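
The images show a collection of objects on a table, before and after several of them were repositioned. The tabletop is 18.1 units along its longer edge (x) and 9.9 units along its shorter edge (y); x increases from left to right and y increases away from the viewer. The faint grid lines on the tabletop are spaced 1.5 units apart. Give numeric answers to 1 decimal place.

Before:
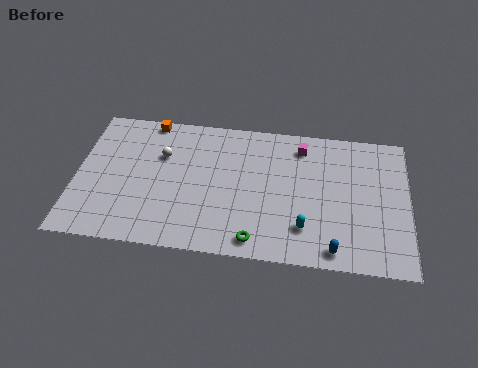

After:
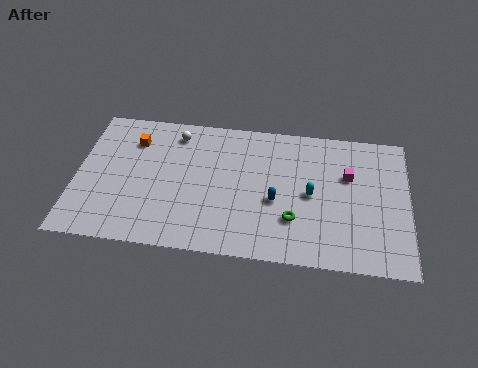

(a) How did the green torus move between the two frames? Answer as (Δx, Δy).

(2.0, 1.7)

From the two frames, the green torus sits at roughly (9.9, 1.2) before and (11.9, 2.9) after.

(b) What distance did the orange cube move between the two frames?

1.8

From (3.8, 9.1) to (3.0, 7.5), the orange cube covered √(0.8² + 1.6²) ≈ 1.8 units.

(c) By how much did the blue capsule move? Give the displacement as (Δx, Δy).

(-3.2, 3.0)

The blue capsule was at about (14.1, 1.1) and moved to about (10.9, 4.1).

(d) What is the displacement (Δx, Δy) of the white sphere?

(0.7, 1.7)

From the two frames, the white sphere sits at roughly (4.6, 6.6) before and (5.3, 8.3) after.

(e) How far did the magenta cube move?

3.2

From (12.2, 8.2) to (14.8, 6.4), the magenta cube covered √(2.6² + 1.8²) ≈ 3.2 units.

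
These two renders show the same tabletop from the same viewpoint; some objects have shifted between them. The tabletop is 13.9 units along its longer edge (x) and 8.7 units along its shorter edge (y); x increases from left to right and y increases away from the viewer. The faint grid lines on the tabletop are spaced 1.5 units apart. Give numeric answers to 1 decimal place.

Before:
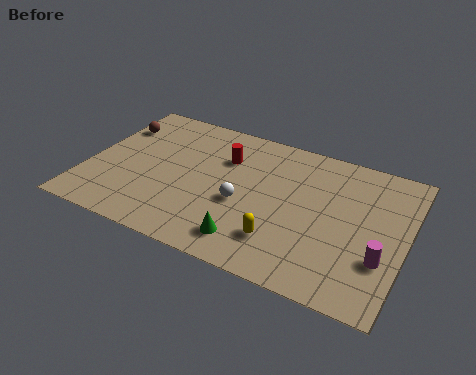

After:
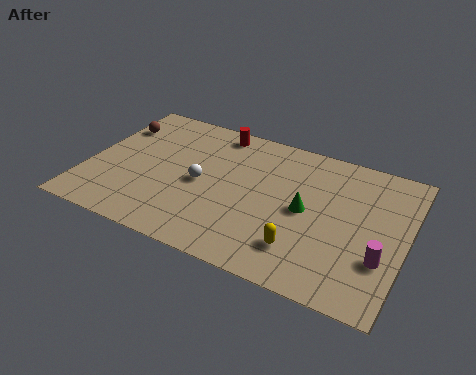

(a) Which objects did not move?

the magenta cylinder and the brown sphere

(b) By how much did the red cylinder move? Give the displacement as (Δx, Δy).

(-0.6, 1.6)

From the two frames, the red cylinder sits at roughly (5.8, 6.1) before and (5.2, 7.7) after.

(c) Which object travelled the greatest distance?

the green cone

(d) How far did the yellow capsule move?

0.9

The yellow capsule moved from about (8.8, 2.1) to (9.7, 2.0), a distance of √(0.9² + 0.1²) ≈ 0.9.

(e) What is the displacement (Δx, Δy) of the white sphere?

(-1.9, 0.5)

The white sphere was at about (6.9, 3.6) and moved to about (5.0, 4.1).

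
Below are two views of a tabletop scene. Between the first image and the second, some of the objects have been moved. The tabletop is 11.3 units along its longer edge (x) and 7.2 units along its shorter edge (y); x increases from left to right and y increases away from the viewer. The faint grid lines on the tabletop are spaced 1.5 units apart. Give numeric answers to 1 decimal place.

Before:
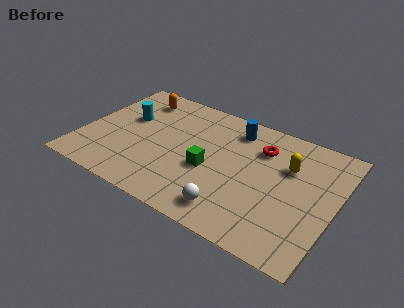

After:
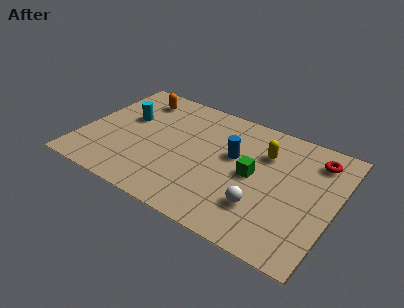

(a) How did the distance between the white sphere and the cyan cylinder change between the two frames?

+0.7

Before: roughly 6.2 units apart; after: 6.9. That's 0.7 units further apart.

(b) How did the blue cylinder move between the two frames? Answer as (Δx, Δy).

(0.2, -1.6)

From the two frames, the blue cylinder sits at roughly (6.5, 5.9) before and (6.7, 4.3) after.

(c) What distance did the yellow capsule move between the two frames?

1.1

The yellow capsule was near (9.1, 4.8) before and (8.0, 5.1) after, so it travelled √(1.1² + 0.3²) ≈ 1.1 units.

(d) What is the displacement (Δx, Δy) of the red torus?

(2.4, 0.5)

The red torus started near (7.8, 5.3) and ended near (10.2, 5.8).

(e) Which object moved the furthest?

the red torus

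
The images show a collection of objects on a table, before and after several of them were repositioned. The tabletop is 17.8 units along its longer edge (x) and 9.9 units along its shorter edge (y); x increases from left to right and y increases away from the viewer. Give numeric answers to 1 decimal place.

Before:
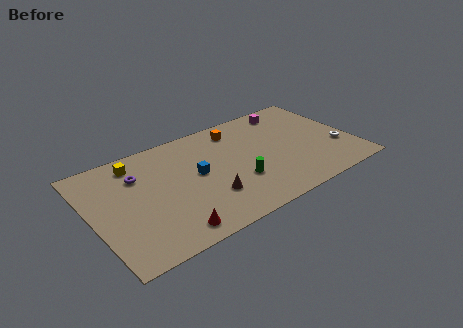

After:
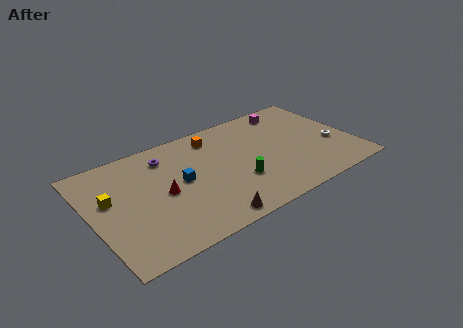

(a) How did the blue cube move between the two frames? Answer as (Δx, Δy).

(-1.1, -0.1)

The blue cube started near (7.1, 5.3) and ended near (6.0, 5.2).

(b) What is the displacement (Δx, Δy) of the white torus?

(-0.3, 0.5)

From the two frames, the white torus sits at roughly (16.7, 3.3) before and (16.4, 3.8) after.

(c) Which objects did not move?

the green cylinder and the magenta cube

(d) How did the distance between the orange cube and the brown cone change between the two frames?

+1.4

Before: roughly 6.0 units apart; after: 7.4. That's 1.4 units further apart.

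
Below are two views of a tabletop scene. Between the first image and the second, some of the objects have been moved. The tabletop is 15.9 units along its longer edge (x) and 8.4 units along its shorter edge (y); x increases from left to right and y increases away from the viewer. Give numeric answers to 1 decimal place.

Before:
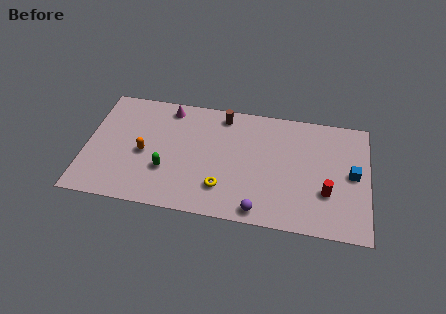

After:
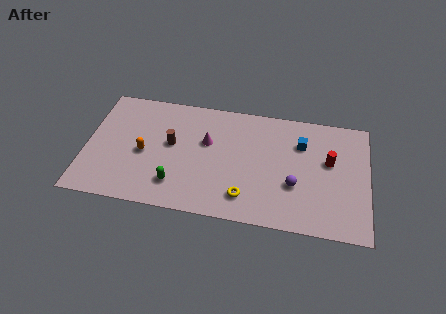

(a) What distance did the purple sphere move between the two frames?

2.8

The purple sphere was near (9.9, 0.9) before and (11.8, 3.0) after, so it travelled √(1.9² + 2.1²) ≈ 2.8 units.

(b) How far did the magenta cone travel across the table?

3.1

The magenta cone moved from about (4.5, 7.3) to (6.8, 5.2), a distance of √(2.3² + 2.1²) ≈ 3.1.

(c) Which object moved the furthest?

the brown cylinder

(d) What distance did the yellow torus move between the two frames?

1.4

From (7.8, 2.1) to (9.1, 1.7), the yellow torus covered √(1.3² + 0.4²) ≈ 1.4 units.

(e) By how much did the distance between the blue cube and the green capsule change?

-2.5

Before: roughly 10.5 units apart; after: 8.0. That's 2.5 units closer together.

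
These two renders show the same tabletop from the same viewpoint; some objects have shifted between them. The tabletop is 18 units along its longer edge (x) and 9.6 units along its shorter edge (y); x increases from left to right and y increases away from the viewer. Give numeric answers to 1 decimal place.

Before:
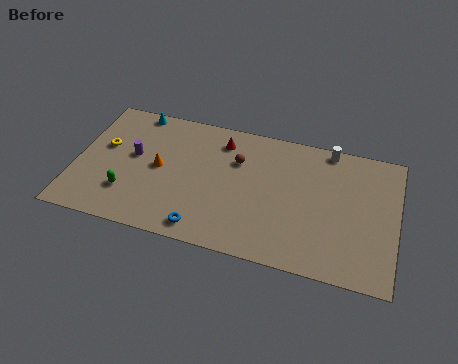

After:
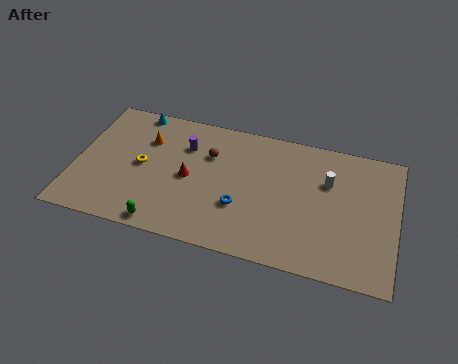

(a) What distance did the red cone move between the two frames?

3.6

From (8.0, 7.8) to (6.4, 4.6), the red cone covered √(1.6² + 3.2²) ≈ 3.6 units.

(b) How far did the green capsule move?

2.8

The green capsule was near (3.1, 2.6) before and (5.3, 0.9) after, so it travelled √(2.2² + 1.7²) ≈ 2.8 units.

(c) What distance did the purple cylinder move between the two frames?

3.2

From (3.2, 5.4) to (6.0, 6.9), the purple cylinder covered √(2.8² + 1.5²) ≈ 3.2 units.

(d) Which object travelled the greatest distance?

the red cone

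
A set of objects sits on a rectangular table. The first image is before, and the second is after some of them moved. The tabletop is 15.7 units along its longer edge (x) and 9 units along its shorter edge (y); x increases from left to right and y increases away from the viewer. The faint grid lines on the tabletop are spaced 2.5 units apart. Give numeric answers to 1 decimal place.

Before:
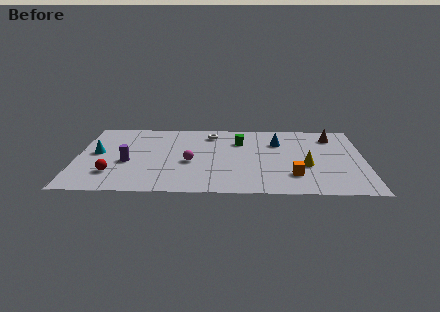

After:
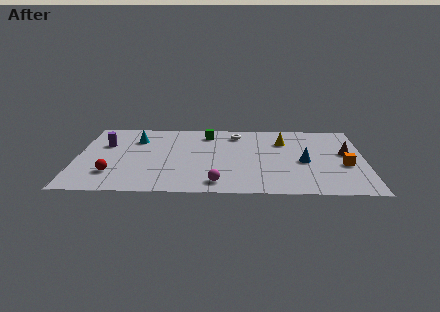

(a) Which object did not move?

the red sphere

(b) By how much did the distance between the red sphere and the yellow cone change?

-0.4

They were about 10.6 units apart before and 10.2 after — 0.4 units closer together.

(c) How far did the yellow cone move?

3.2

From (12.5, 3.5) to (11.3, 6.5), the yellow cone covered √(1.2² + 3.0²) ≈ 3.2 units.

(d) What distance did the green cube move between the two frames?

2.0

From (8.9, 6.5) to (7.1, 7.4), the green cube covered √(1.8² + 0.9²) ≈ 2.0 units.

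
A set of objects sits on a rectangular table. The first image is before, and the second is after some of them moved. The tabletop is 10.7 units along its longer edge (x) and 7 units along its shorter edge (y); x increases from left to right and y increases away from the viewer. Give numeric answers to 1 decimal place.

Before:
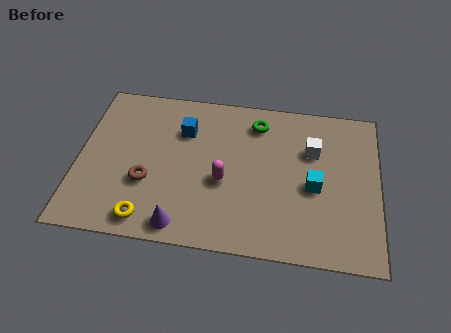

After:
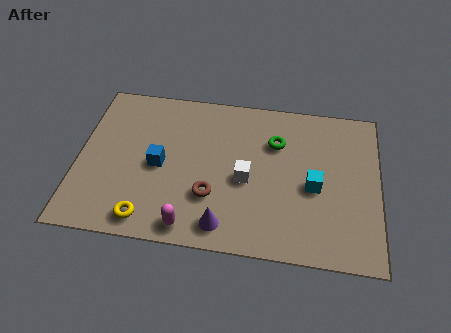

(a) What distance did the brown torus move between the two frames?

2.3

The brown torus was near (2.5, 2.5) before and (4.8, 2.2) after, so it travelled √(2.3² + 0.3²) ≈ 2.3 units.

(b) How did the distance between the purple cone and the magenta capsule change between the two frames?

-1.3

They were about 2.5 units apart before and 1.2 after — 1.3 units closer together.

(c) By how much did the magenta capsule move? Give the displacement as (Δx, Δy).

(-1.1, -2.1)

From the two frames, the magenta capsule sits at roughly (5.2, 2.9) before and (4.1, 0.8) after.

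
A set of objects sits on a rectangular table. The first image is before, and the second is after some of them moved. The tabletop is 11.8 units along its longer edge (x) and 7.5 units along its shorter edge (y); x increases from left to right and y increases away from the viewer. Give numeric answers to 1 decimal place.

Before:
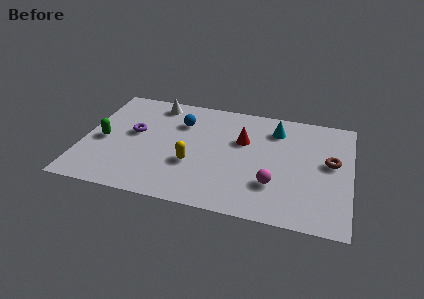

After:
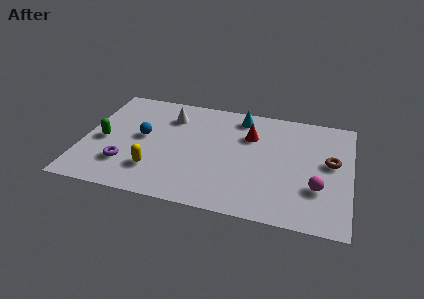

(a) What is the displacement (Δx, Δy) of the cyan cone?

(-1.6, 0.5)

The cyan cone started near (8.4, 5.9) and ended near (6.8, 6.4).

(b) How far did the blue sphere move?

2.1

From (4.2, 5.4) to (2.6, 4.0), the blue sphere covered √(1.6² + 1.4²) ≈ 2.1 units.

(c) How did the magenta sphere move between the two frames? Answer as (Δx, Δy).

(1.9, 0.2)

The magenta sphere started near (8.5, 2.2) and ended near (10.4, 2.4).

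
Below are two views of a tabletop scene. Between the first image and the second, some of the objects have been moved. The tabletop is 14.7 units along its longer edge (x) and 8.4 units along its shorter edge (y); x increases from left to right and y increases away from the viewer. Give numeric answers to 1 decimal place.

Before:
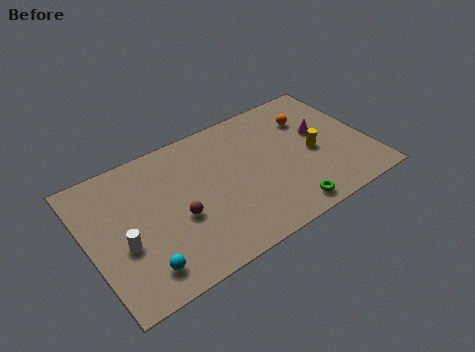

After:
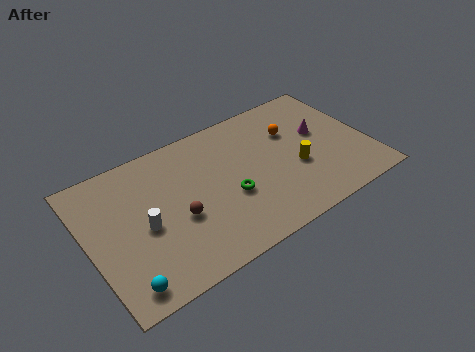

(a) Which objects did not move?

the magenta cone and the brown sphere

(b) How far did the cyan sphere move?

1.1

The cyan sphere moved from about (2.3, 1.5) to (1.3, 1.1), a distance of √(1.0² + 0.4²) ≈ 1.1.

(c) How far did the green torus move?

3.5

From (9.8, 1.0) to (7.2, 3.3), the green torus covered √(2.6² + 2.3²) ≈ 3.5 units.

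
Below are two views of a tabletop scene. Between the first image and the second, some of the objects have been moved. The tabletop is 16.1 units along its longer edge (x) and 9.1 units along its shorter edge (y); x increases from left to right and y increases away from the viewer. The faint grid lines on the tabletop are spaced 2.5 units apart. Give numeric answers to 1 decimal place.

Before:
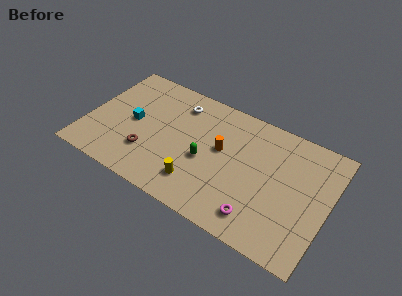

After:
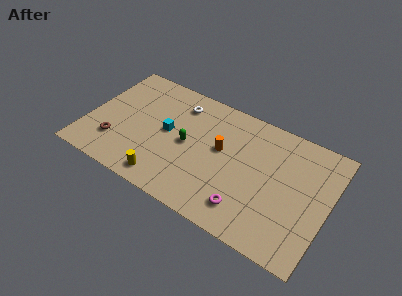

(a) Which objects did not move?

the white torus and the orange cylinder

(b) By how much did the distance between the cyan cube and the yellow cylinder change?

-1.8

Before: roughly 5.4 units apart; after: 3.6. That's 1.8 units closer together.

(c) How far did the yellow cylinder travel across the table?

2.2

From (7.8, 2.0) to (5.7, 1.2), the yellow cylinder covered √(2.1² + 0.8²) ≈ 2.2 units.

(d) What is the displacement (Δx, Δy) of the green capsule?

(-1.3, 0.6)

The green capsule started near (8.0, 3.9) and ended near (6.7, 4.5).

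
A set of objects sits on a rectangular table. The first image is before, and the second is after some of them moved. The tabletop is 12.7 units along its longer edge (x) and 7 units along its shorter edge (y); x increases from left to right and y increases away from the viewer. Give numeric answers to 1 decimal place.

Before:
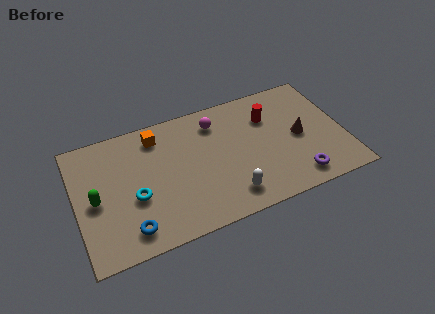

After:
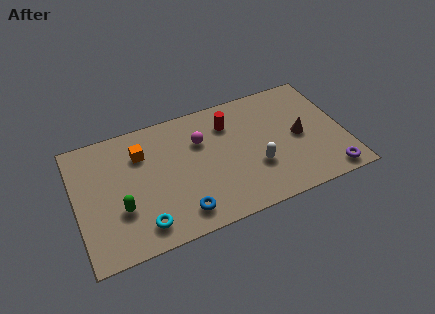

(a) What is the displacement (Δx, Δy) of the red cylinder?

(-1.9, 0.3)

The red cylinder started near (9.3, 5.0) and ended near (7.4, 5.3).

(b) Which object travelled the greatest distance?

the blue torus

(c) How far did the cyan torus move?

1.6

From (2.7, 2.8) to (2.9, 1.2), the cyan torus covered √(0.2² + 1.6²) ≈ 1.6 units.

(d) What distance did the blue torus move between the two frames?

2.4

From (2.3, 1.2) to (4.7, 1.2), the blue torus covered √(2.4² + 0.0²) ≈ 2.4 units.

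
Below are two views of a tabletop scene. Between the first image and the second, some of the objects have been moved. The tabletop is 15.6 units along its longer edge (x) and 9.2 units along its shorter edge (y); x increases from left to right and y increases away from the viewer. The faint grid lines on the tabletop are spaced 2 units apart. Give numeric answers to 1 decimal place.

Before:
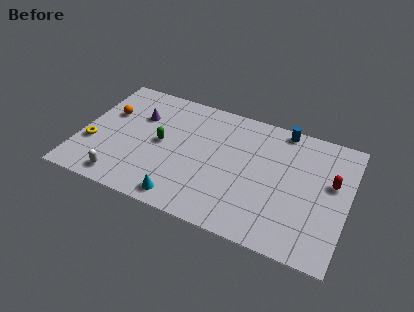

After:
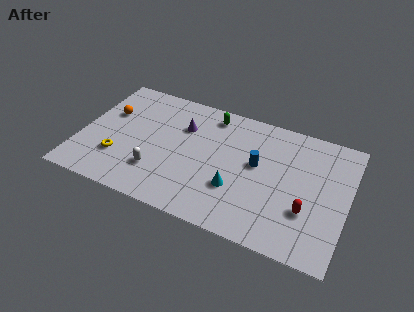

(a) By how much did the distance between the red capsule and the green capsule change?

-2.1

Before: roughly 9.9 units apart; after: 7.8. That's 2.1 units closer together.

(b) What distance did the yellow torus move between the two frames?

1.7

From (0.8, 3.2) to (2.4, 2.7), the yellow torus covered √(1.6² + 0.5²) ≈ 1.7 units.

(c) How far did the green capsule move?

4.1

From (4.7, 4.7) to (7.3, 7.9), the green capsule covered √(2.6² + 3.2²) ≈ 4.1 units.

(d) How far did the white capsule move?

2.3

The white capsule was near (2.8, 1.2) before and (4.7, 2.5) after, so it travelled √(1.9² + 1.3²) ≈ 2.3 units.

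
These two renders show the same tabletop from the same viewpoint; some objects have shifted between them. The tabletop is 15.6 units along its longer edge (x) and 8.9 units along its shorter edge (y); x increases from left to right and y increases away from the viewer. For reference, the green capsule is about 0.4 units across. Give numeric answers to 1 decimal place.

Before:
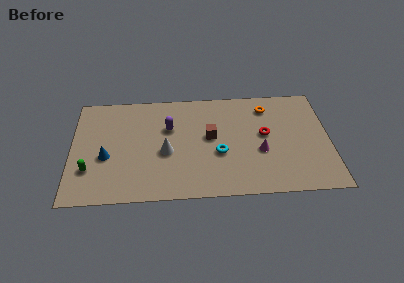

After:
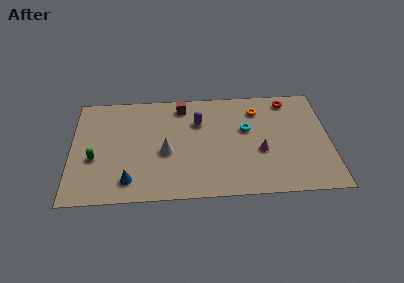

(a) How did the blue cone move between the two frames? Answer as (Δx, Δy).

(1.4, -2.0)

From the two frames, the blue cone sits at roughly (2.1, 3.6) before and (3.5, 1.6) after.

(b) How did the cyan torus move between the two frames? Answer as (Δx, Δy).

(1.7, 1.9)

The cyan torus was at about (8.9, 3.5) and moved to about (10.6, 5.4).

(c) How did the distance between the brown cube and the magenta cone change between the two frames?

+2.9

The distance was about 3.3 in the first image and 6.2 in the second, so they moved 2.9 units further apart.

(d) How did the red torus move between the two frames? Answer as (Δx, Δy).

(1.5, 2.8)

The red torus started near (11.7, 4.9) and ended near (13.2, 7.7).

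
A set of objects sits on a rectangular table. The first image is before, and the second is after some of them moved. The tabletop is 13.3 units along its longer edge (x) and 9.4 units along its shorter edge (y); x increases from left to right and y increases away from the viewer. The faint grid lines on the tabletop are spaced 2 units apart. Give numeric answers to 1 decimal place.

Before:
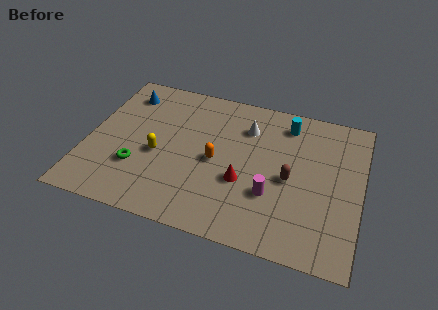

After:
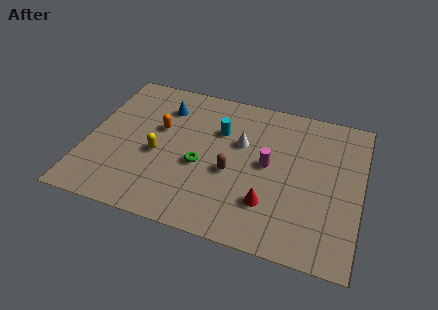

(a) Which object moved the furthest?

the cyan cylinder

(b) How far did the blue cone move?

2.0

The blue cone was near (1.5, 7.6) before and (3.5, 7.2) after, so it travelled √(2.0² + 0.4²) ≈ 2.0 units.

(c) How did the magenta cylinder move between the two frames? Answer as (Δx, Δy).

(-0.3, 1.8)

The magenta cylinder started near (9.1, 3.1) and ended near (8.8, 4.9).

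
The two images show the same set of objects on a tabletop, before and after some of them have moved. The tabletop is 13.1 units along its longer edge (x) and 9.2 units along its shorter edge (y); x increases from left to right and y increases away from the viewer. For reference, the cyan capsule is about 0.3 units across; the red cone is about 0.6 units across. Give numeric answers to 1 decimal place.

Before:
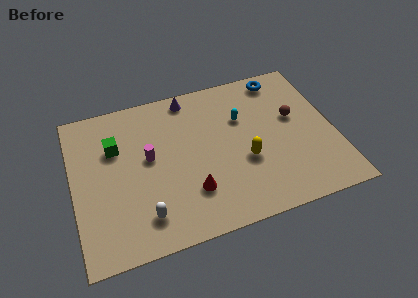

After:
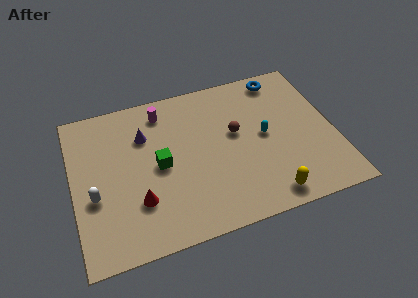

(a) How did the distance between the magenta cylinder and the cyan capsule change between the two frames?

+0.8

The distance was about 4.9 in the first image and 5.7 in the second, so they moved 0.8 units further apart.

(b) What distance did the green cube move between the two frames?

2.7

From (2.2, 6.2) to (4.3, 4.5), the green cube covered √(2.1² + 1.7²) ≈ 2.7 units.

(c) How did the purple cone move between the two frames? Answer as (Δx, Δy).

(-2.4, -1.7)

From the two frames, the purple cone sits at roughly (6.1, 8.2) before and (3.7, 6.5) after.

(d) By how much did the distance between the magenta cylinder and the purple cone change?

-2.3

Before: roughly 3.9 units apart; after: 1.6. That's 2.3 units closer together.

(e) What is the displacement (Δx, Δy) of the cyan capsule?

(1.0, -1.4)

The cyan capsule was at about (8.6, 6.1) and moved to about (9.6, 4.7).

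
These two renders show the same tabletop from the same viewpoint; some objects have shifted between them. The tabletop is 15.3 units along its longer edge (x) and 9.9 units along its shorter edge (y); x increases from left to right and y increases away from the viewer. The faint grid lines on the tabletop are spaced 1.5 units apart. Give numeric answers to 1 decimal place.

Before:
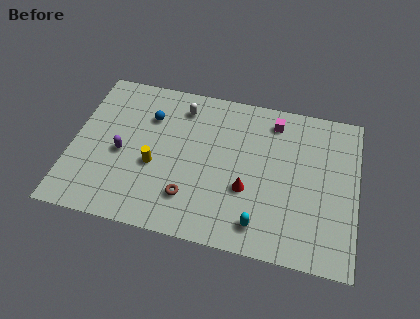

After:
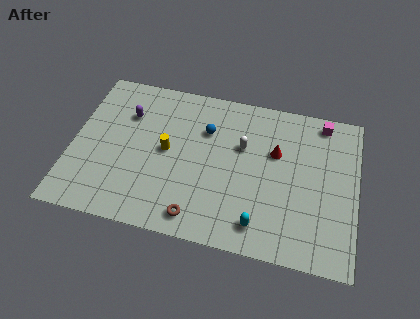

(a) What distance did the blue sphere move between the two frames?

3.1

The blue sphere moved from about (4.0, 7.1) to (7.1, 6.9), a distance of √(3.1² + 0.2²) ≈ 3.1.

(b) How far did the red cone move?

3.0

The red cone was near (9.5, 3.6) before and (10.9, 6.3) after, so it travelled √(1.4² + 2.7²) ≈ 3.0 units.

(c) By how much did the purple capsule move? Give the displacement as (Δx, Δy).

(0.1, 2.6)

The purple capsule started near (2.7, 4.4) and ended near (2.8, 7.0).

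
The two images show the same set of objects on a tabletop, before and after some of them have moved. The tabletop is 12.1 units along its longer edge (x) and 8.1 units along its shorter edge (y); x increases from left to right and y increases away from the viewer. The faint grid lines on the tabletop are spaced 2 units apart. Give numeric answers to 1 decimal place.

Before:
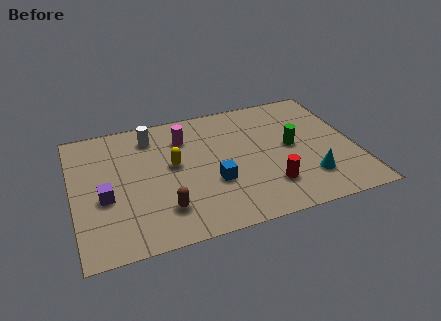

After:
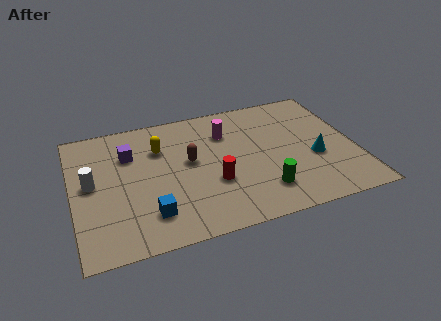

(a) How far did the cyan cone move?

1.3

The cyan cone was near (9.9, 2.0) before and (10.3, 3.2) after, so it travelled √(0.4² + 1.2²) ≈ 1.3 units.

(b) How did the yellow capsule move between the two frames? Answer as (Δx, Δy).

(-0.5, 1.2)

From the two frames, the yellow capsule sits at roughly (4.3, 4.5) before and (3.8, 5.7) after.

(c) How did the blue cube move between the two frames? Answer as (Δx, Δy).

(-2.8, -1.1)

The blue cube was at about (5.9, 2.9) and moved to about (3.1, 1.8).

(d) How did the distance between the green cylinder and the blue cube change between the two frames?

+1.1

The distance was about 3.7 in the first image and 4.8 in the second, so they moved 1.1 units further apart.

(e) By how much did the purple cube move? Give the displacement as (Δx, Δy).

(1.2, 2.4)

The purple cube was at about (1.3, 3.3) and moved to about (2.5, 5.7).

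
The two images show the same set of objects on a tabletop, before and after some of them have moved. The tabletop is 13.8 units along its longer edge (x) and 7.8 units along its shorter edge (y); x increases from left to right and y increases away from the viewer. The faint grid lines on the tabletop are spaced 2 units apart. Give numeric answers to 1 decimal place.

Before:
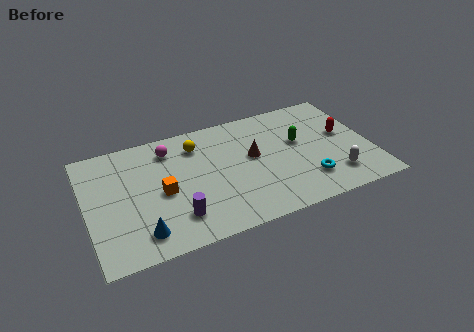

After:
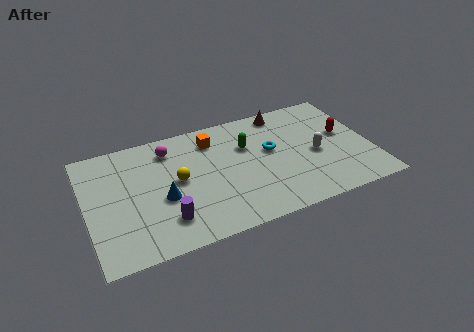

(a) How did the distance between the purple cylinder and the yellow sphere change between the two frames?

-2.1

Before: roughly 4.5 units apart; after: 2.4. That's 2.1 units closer together.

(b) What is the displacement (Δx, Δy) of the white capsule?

(-0.7, 1.8)

From the two frames, the white capsule sits at roughly (11.8, 1.7) before and (11.1, 3.5) after.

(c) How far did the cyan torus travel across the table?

3.0

The cyan torus moved from about (10.5, 1.9) to (9.0, 4.5), a distance of √(1.5² + 2.6²) ≈ 3.0.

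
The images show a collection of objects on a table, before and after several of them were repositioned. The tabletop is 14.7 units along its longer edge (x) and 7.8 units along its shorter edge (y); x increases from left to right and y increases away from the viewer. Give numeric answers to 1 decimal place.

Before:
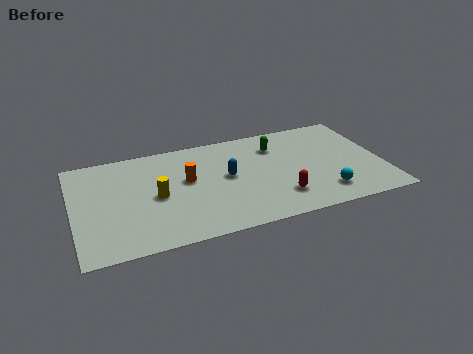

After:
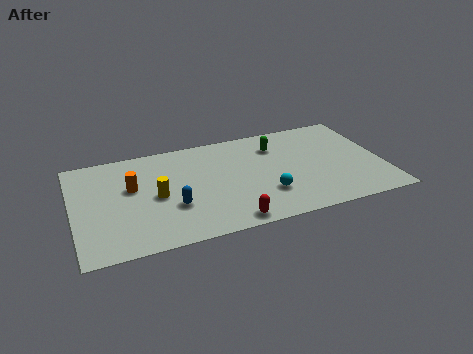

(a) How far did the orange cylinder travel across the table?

2.6

The orange cylinder was near (5.4, 4.5) before and (2.8, 4.7) after, so it travelled √(2.6² + 0.2²) ≈ 2.6 units.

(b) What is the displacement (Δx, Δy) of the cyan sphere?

(-2.7, 0.7)

From the two frames, the cyan sphere sits at roughly (11.7, 1.6) before and (9.0, 2.3) after.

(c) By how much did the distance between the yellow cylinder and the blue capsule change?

-2.2

Before: roughly 3.4 units apart; after: 1.2. That's 2.2 units closer together.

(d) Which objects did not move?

the green capsule and the yellow cylinder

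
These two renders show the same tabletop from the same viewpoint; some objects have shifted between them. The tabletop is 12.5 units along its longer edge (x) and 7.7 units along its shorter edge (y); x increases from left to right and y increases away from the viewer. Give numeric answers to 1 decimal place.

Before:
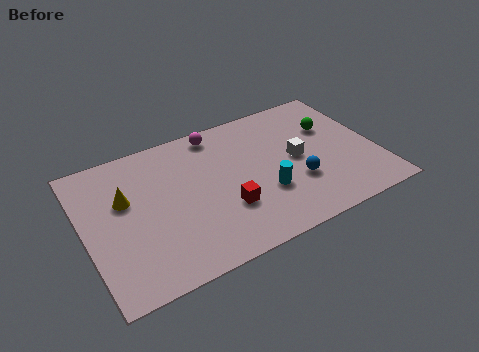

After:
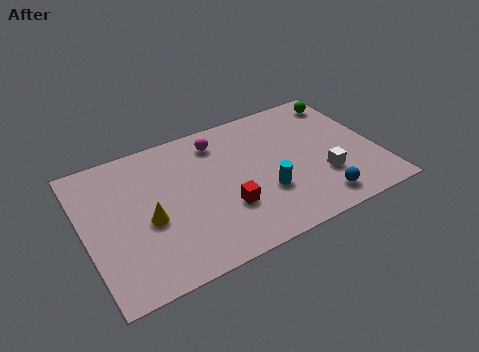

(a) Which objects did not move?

the red cube and the cyan cylinder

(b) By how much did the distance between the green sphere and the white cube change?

+2.3

They were about 2.1 units apart before and 4.4 after — 2.3 units further apart.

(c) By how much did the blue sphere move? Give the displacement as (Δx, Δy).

(0.7, -1.4)

The blue sphere started near (8.9, 2.6) and ended near (9.6, 1.2).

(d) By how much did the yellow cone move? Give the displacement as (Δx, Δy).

(0.8, -1.5)

The yellow cone started near (1.8, 4.8) and ended near (2.6, 3.3).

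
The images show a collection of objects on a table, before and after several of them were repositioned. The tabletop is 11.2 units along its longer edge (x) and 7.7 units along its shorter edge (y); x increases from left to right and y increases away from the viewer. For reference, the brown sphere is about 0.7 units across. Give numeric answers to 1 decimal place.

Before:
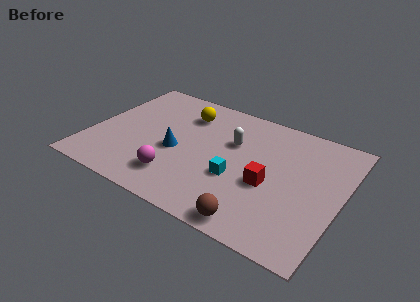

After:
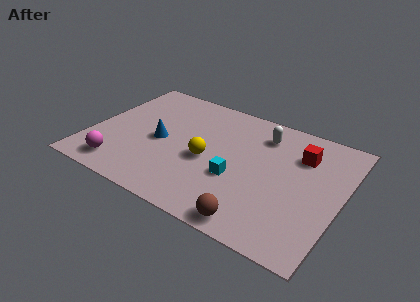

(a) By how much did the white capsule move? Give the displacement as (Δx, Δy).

(1.2, 1.1)

The white capsule was at about (6.2, 5.0) and moved to about (7.4, 6.1).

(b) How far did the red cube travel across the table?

2.6

The red cube moved from about (8.1, 3.2) to (9.2, 5.6), a distance of √(1.1² + 2.4²) ≈ 2.6.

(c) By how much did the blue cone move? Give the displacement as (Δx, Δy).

(-0.8, 0.3)

The blue cone was at about (3.9, 3.3) and moved to about (3.1, 3.6).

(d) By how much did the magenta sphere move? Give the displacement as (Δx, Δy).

(-2.5, -0.5)

The magenta sphere was at about (4.2, 1.7) and moved to about (1.7, 1.2).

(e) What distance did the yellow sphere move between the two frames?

2.9

The yellow sphere was near (3.9, 5.9) before and (5.3, 3.4) after, so it travelled √(1.4² + 2.5²) ≈ 2.9 units.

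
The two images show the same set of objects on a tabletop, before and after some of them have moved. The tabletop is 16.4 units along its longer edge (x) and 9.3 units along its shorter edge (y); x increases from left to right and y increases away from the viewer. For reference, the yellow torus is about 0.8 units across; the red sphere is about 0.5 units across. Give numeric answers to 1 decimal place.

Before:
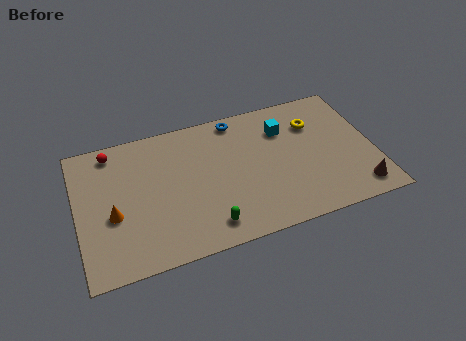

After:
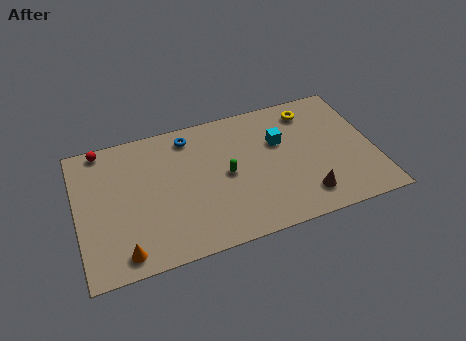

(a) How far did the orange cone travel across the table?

2.6

From (1.9, 3.8) to (2.3, 1.2), the orange cone covered √(0.4² + 2.6²) ≈ 2.6 units.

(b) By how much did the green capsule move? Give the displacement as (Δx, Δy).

(1.3, 3.1)

The green capsule was at about (6.9, 1.5) and moved to about (8.2, 4.6).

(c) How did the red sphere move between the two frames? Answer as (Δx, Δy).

(-0.5, 0.4)

The red sphere was at about (2.1, 8.1) and moved to about (1.6, 8.5).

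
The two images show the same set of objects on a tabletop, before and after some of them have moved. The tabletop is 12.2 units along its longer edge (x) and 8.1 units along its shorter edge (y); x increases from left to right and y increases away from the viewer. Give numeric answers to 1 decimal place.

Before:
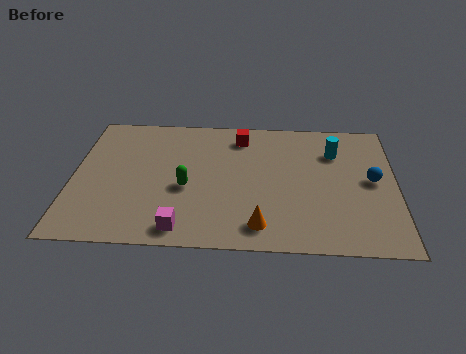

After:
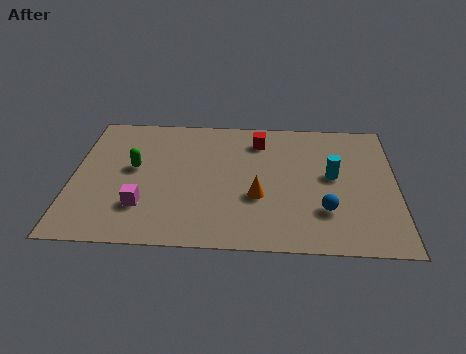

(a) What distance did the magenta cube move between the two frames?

1.9

From (4.2, 1.0) to (2.7, 2.2), the magenta cube covered √(1.5² + 1.2²) ≈ 1.9 units.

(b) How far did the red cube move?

0.7

The red cube moved from about (6.3, 6.7) to (7.0, 6.5), a distance of √(0.7² + 0.2²) ≈ 0.7.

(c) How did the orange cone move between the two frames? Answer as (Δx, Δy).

(-0.1, 1.7)

From the two frames, the orange cone sits at roughly (7.1, 1.3) before and (7.0, 3.0) after.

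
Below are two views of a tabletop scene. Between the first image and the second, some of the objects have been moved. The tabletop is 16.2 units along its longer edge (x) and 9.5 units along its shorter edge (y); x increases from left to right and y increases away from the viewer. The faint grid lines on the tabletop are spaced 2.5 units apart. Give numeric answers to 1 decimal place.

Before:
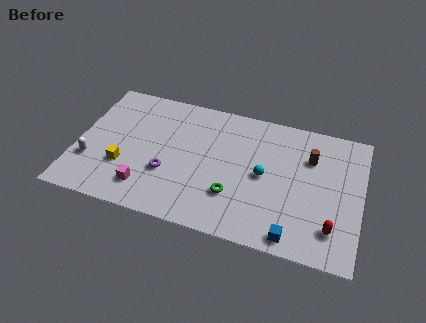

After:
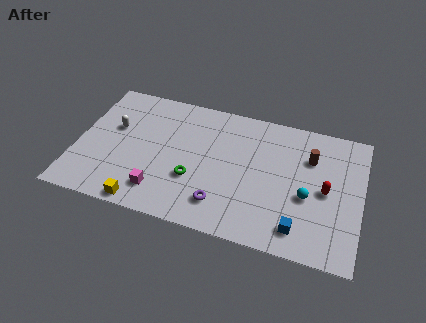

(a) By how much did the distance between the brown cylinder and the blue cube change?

-0.6

The distance was about 5.7 in the first image and 5.1 in the second, so they moved 0.6 units closer together.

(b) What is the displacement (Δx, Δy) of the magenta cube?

(0.8, 0.0)

The magenta cube started near (4.2, 1.9) and ended near (5.0, 1.9).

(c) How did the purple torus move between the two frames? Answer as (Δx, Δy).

(3.2, -1.3)

The purple torus started near (5.3, 3.3) and ended near (8.5, 2.0).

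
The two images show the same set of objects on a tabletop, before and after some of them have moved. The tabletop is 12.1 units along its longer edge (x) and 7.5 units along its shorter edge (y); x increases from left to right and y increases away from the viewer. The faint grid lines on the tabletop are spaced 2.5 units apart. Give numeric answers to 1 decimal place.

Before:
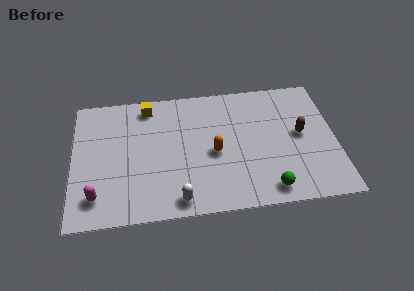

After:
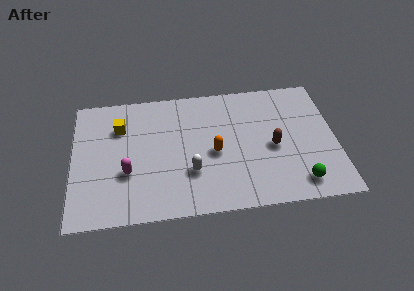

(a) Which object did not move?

the orange capsule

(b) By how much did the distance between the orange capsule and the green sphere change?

+1.0

Before: roughly 3.4 units apart; after: 4.4. That's 1.0 units further apart.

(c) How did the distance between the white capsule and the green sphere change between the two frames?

+0.9

Before: roughly 4.1 units apart; after: 5.0. That's 0.9 units further apart.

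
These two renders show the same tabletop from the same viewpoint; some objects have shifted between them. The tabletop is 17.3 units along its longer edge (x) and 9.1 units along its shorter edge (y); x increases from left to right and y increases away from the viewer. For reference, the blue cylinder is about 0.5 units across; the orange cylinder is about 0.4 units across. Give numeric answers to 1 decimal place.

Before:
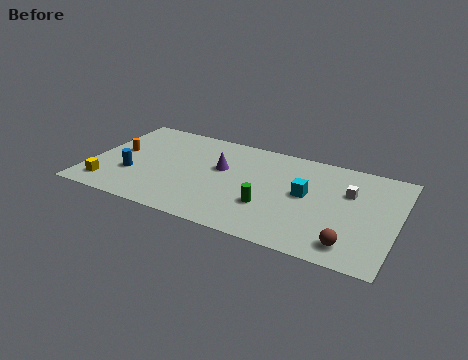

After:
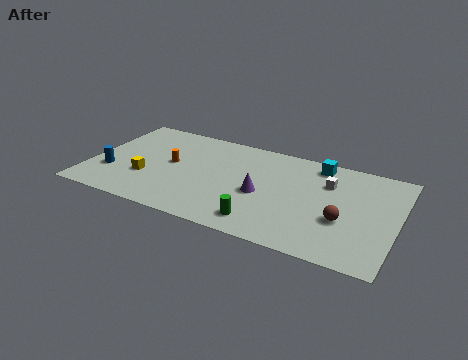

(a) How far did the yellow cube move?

2.5

The yellow cube moved from about (1.3, 1.6) to (3.3, 3.1), a distance of √(2.0² + 1.5²) ≈ 2.5.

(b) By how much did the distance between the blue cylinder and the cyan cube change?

+2.5

The distance was about 9.9 in the first image and 12.4 in the second, so they moved 2.5 units further apart.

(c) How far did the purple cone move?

2.9

From (7.3, 5.5) to (9.8, 4.0), the purple cone covered √(2.5² + 1.5²) ≈ 2.9 units.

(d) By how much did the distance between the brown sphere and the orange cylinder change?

-4.0

The distance was about 14.0 in the first image and 10.0 in the second, so they moved 4.0 units closer together.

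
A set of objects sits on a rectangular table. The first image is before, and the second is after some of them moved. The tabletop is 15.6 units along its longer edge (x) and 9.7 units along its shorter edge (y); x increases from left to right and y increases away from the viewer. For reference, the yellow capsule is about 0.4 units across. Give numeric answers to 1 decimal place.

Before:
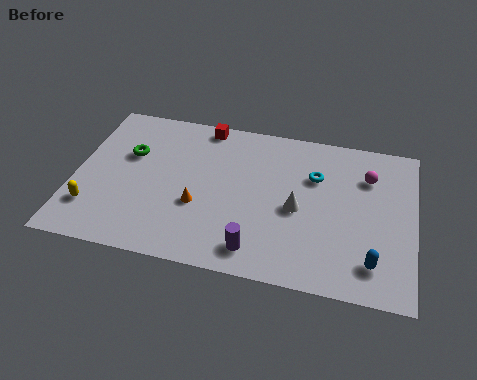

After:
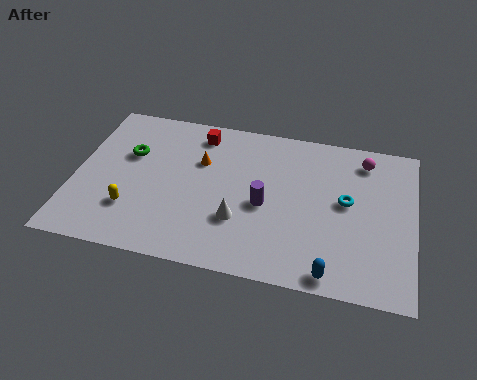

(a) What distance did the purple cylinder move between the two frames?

2.8

From (8.6, 1.5) to (8.8, 4.3), the purple cylinder covered √(0.2² + 2.8²) ≈ 2.8 units.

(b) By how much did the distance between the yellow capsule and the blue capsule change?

-3.4

They were about 12.8 units apart before and 9.4 after — 3.4 units closer together.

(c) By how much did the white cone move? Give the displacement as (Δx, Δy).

(-2.6, -1.3)

The white cone was at about (10.3, 4.4) and moved to about (7.7, 3.1).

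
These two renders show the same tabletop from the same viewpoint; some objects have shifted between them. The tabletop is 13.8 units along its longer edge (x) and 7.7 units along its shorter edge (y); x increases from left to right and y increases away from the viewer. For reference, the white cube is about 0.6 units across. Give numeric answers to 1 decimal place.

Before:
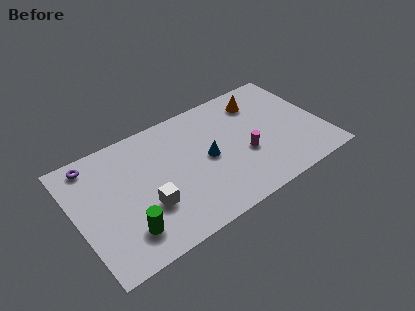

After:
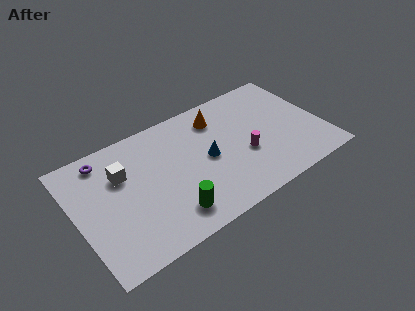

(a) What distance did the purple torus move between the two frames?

0.6

From (1.3, 6.7) to (1.9, 6.6), the purple torus covered √(0.6² + 0.1²) ≈ 0.6 units.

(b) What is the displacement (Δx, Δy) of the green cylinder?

(2.4, -0.2)

The green cylinder started near (2.4, 1.7) and ended near (4.8, 1.5).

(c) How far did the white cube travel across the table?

2.8

The white cube was near (3.7, 2.6) before and (2.7, 5.2) after, so it travelled √(1.0² + 2.6²) ≈ 2.8 units.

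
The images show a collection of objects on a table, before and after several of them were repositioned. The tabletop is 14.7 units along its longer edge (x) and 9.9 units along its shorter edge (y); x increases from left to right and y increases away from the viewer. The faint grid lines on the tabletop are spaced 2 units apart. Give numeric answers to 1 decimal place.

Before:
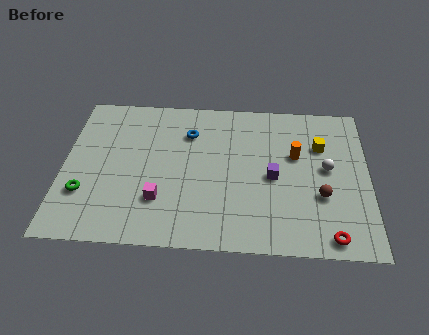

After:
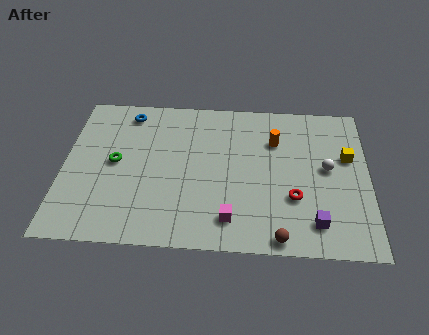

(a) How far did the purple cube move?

3.4

The purple cube was near (10.1, 4.6) before and (12.1, 1.8) after, so it travelled √(2.0² + 2.8²) ≈ 3.4 units.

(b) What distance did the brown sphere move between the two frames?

3.4

From (12.4, 3.5) to (10.4, 0.8), the brown sphere covered √(2.0² + 2.7²) ≈ 3.4 units.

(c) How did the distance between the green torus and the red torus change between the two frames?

-3.1

They were about 11.9 units apart before and 8.8 after — 3.1 units closer together.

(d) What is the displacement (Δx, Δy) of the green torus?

(1.4, 2.1)

The green torus started near (1.1, 3.0) and ended near (2.5, 5.1).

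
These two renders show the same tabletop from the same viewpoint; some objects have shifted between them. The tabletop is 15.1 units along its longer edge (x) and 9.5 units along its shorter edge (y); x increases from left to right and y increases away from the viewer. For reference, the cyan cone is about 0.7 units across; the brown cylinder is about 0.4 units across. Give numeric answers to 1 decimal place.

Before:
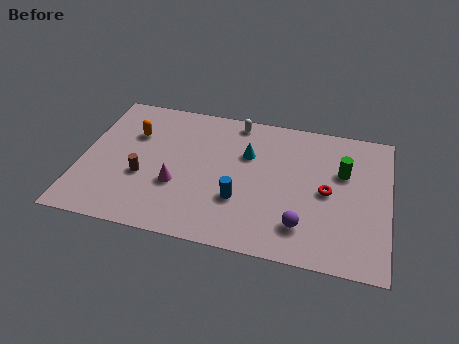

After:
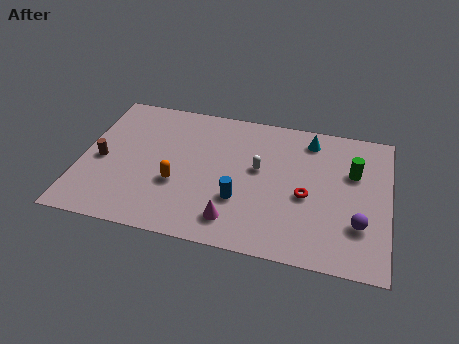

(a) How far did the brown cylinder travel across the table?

2.2

From (3.1, 3.6) to (1.0, 4.3), the brown cylinder covered √(2.1² + 0.7²) ≈ 2.2 units.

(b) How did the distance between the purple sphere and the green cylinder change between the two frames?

-1.0

The distance was about 4.4 in the first image and 3.4 in the second, so they moved 1.0 units closer together.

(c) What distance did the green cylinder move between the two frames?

0.5

The green cylinder moved from about (12.8, 6.1) to (13.3, 6.2), a distance of √(0.5² + 0.1²) ≈ 0.5.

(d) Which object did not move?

the blue cylinder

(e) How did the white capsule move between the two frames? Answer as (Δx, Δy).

(1.3, -3.1)

The white capsule started near (7.4, 8.5) and ended near (8.7, 5.4).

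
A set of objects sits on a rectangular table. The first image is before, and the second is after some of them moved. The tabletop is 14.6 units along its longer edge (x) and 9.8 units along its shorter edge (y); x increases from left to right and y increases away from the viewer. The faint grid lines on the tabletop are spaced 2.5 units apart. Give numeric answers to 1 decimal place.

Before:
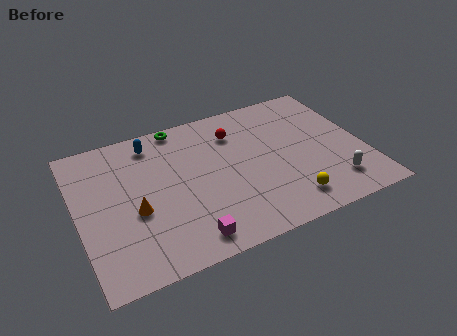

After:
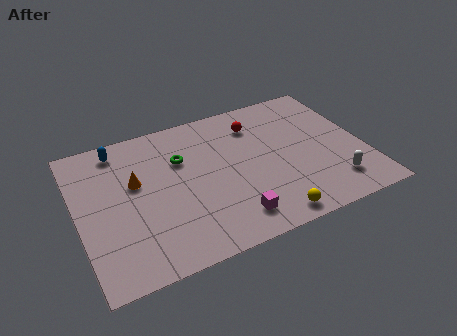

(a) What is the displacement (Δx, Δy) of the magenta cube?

(2.3, 0.4)

From the two frames, the magenta cube sits at roughly (5.1, 1.3) before and (7.4, 1.7) after.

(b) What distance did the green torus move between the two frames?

2.4

The green torus moved from about (5.6, 9.0) to (5.4, 6.6), a distance of √(0.2² + 2.4²) ≈ 2.4.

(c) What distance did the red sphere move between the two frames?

1.1

The red sphere moved from about (8.3, 7.4) to (9.4, 7.6), a distance of √(1.1² + 0.2²) ≈ 1.1.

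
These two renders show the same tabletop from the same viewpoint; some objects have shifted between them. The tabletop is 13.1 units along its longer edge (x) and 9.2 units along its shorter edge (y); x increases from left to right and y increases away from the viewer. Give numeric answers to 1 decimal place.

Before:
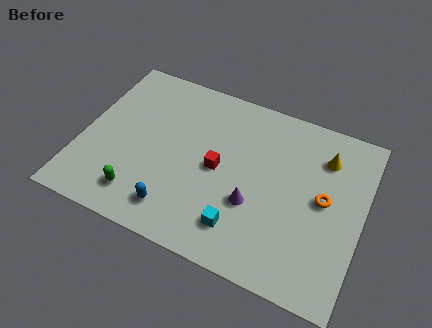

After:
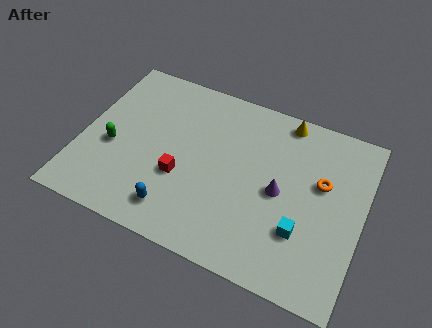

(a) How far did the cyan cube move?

2.8

The cyan cube was near (7.8, 1.9) before and (10.5, 2.8) after, so it travelled √(2.7² + 0.9²) ≈ 2.8 units.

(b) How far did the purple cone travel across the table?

1.6

The purple cone moved from about (8.2, 3.3) to (9.3, 4.4), a distance of √(1.1² + 1.1²) ≈ 1.6.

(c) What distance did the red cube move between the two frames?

1.9

The red cube was near (6.4, 4.5) before and (4.8, 3.4) after, so it travelled √(1.6² + 1.1²) ≈ 1.9 units.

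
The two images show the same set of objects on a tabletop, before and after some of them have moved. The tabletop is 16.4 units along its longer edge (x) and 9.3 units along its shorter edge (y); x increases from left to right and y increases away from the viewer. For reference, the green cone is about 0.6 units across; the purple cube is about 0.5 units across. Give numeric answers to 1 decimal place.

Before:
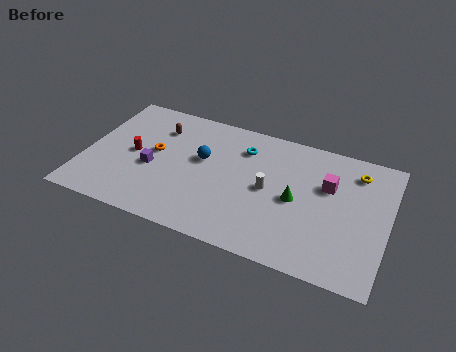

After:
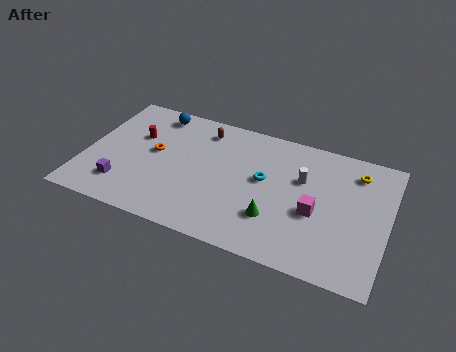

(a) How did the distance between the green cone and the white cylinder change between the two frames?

+2.0

The distance was about 1.5 in the first image and 3.5 in the second, so they moved 2.0 units further apart.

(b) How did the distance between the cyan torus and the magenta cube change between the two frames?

-1.6

The distance was about 4.8 in the first image and 3.2 in the second, so they moved 1.6 units closer together.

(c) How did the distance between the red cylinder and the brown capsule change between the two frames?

+1.3

They were about 2.6 units apart before and 3.9 after — 1.3 units further apart.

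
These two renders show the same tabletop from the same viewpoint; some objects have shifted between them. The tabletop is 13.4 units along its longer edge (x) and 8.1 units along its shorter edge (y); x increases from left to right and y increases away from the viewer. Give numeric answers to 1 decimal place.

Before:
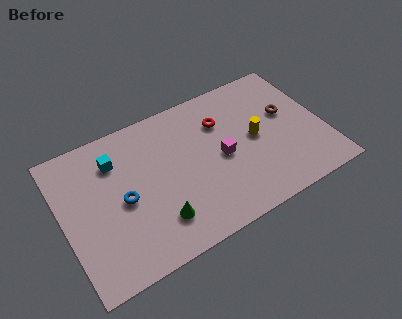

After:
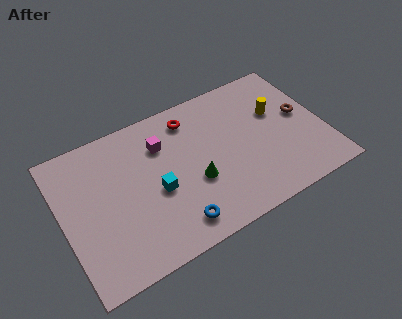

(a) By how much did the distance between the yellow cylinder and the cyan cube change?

-0.6

Before: roughly 7.3 units apart; after: 6.7. That's 0.6 units closer together.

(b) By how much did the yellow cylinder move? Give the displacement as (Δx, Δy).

(1.3, 1.0)

The yellow cylinder was at about (9.9, 4.1) and moved to about (11.2, 5.1).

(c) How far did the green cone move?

2.4

From (4.5, 1.9) to (6.6, 3.1), the green cone covered √(2.1² + 1.2²) ≈ 2.4 units.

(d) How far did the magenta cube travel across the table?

3.5

From (8.1, 3.8) to (5.3, 5.9), the magenta cube covered √(2.8² + 2.1²) ≈ 3.5 units.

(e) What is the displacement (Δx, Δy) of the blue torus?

(2.3, -2.5)

The blue torus was at about (3.0, 3.8) and moved to about (5.3, 1.3).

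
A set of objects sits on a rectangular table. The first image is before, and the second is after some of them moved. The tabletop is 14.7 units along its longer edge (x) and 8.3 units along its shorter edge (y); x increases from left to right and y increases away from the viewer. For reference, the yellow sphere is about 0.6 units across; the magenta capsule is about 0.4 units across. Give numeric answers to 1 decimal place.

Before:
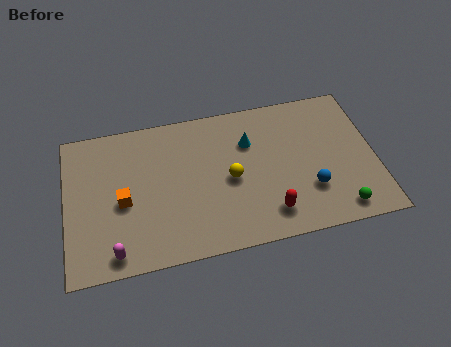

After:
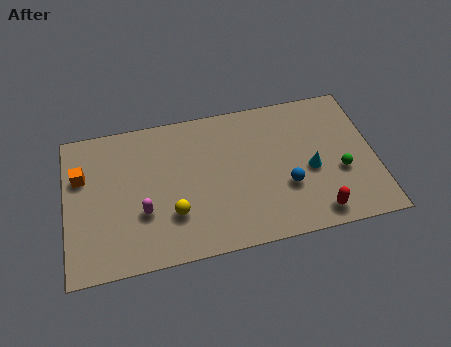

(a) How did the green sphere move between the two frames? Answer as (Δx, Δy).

(0.2, 2.1)

The green sphere started near (12.8, 1.1) and ended near (13.0, 3.2).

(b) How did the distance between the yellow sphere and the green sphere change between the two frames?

+2.3

The distance was about 5.7 in the first image and 8.0 in the second, so they moved 2.3 units further apart.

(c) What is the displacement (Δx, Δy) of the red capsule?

(2.2, -0.5)

From the two frames, the red capsule sits at roughly (9.5, 1.6) before and (11.7, 1.1) after.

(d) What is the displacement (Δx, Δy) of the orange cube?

(-1.9, 1.8)

From the two frames, the orange cube sits at roughly (2.7, 3.7) before and (0.8, 5.5) after.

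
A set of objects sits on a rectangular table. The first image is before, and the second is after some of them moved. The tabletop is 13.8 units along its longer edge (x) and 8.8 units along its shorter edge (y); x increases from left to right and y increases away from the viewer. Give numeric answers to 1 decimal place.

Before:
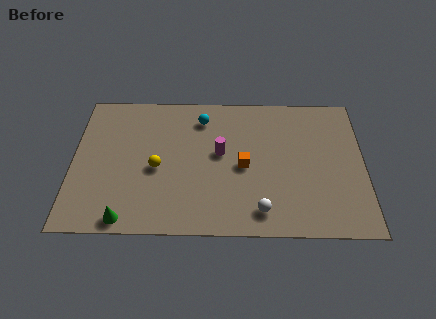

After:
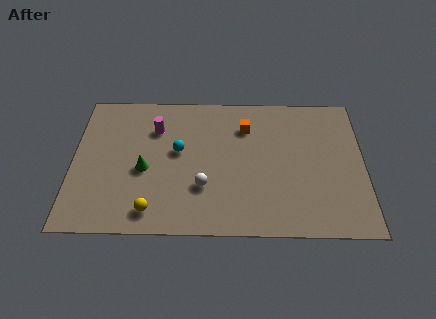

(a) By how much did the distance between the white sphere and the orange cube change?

+1.5

The distance was about 2.8 in the first image and 4.3 in the second, so they moved 1.5 units further apart.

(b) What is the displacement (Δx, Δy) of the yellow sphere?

(-0.2, -2.6)

The yellow sphere started near (4.0, 3.9) and ended near (3.8, 1.3).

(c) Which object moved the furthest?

the magenta cylinder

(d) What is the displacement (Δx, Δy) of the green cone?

(0.8, 3.0)

The green cone started near (2.6, 0.8) and ended near (3.4, 3.8).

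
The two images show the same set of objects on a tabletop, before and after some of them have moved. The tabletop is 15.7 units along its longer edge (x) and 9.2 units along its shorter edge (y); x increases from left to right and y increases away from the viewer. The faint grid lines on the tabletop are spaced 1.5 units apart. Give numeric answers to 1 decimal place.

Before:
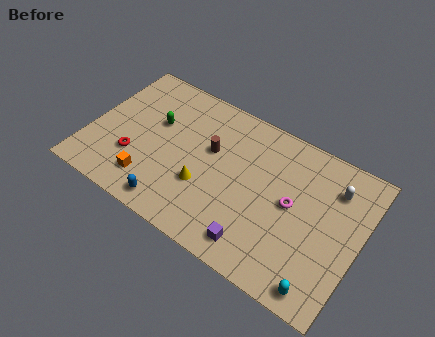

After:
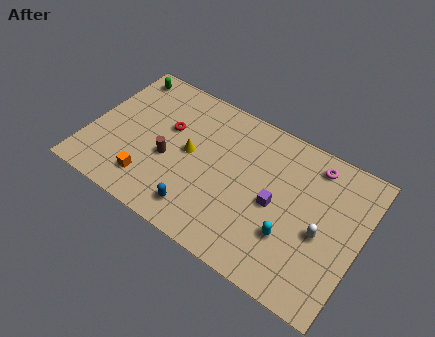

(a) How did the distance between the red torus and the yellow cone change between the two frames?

-2.4

Before: roughly 4.1 units apart; after: 1.7. That's 2.4 units closer together.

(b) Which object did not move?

the orange cube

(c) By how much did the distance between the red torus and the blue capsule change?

+1.7

Before: roughly 3.2 units apart; after: 4.9. That's 1.7 units further apart.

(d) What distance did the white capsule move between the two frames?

3.0

The white capsule was near (13.9, 7.0) before and (13.6, 4.0) after, so it travelled √(0.3² + 3.0²) ≈ 3.0 units.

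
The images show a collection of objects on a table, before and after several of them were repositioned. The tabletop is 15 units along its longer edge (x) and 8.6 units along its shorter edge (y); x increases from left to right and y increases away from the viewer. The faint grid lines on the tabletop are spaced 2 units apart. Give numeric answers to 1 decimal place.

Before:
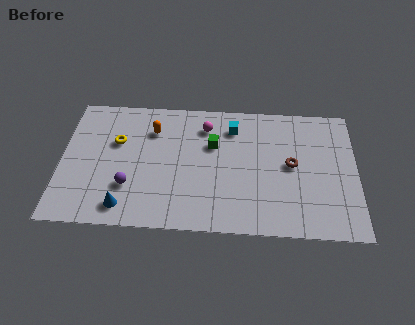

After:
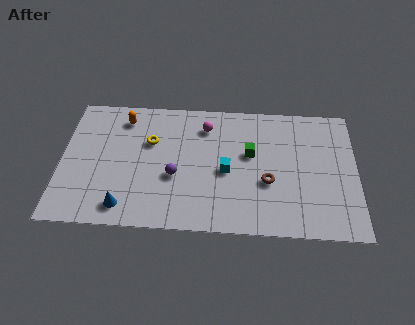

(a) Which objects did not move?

the blue cone and the magenta sphere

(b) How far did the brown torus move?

1.7

From (11.7, 4.5) to (10.5, 3.3), the brown torus covered √(1.2² + 1.2²) ≈ 1.7 units.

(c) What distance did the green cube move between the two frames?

2.0

From (7.7, 5.6) to (9.6, 5.1), the green cube covered √(1.9² + 0.5²) ≈ 2.0 units.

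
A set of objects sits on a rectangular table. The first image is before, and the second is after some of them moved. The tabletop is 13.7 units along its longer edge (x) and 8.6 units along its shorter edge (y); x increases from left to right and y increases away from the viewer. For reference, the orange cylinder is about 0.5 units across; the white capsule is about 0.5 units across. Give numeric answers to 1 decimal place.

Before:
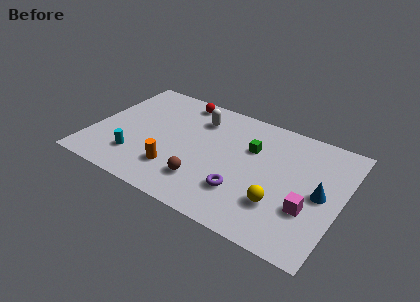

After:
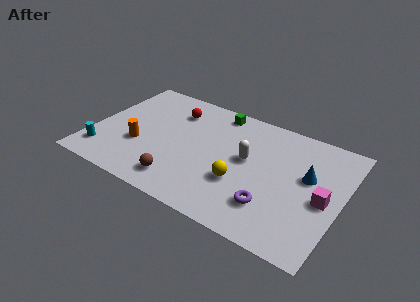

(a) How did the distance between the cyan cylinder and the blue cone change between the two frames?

+1.3

Before: roughly 10.1 units apart; after: 11.4. That's 1.3 units further apart.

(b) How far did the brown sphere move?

1.3

The brown sphere moved from about (6.5, 2.1) to (5.3, 1.5), a distance of √(1.2² + 0.6²) ≈ 1.3.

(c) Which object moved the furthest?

the white capsule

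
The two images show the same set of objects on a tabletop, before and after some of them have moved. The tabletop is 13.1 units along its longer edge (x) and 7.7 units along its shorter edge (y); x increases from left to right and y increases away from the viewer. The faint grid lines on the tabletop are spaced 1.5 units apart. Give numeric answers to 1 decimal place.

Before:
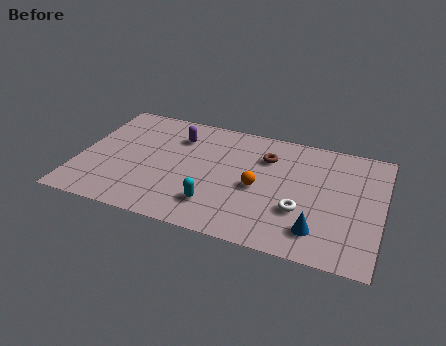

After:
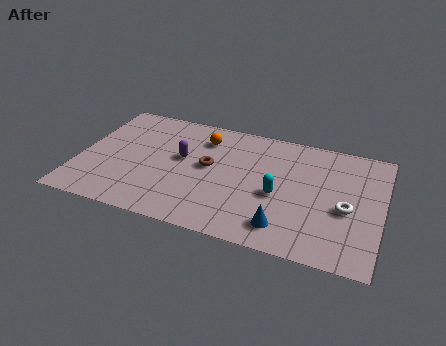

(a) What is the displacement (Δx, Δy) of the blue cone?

(-1.4, -0.2)

The blue cone was at about (10.5, 1.6) and moved to about (9.1, 1.4).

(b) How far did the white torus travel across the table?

2.0

From (9.7, 2.6) to (11.6, 3.3), the white torus covered √(1.9² + 0.7²) ≈ 2.0 units.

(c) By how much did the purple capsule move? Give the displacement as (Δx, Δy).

(0.3, -1.4)

From the two frames, the purple capsule sits at roughly (4.1, 5.8) before and (4.4, 4.4) after.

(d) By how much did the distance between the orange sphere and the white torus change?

+4.8

Before: roughly 2.1 units apart; after: 6.9. That's 4.8 units further apart.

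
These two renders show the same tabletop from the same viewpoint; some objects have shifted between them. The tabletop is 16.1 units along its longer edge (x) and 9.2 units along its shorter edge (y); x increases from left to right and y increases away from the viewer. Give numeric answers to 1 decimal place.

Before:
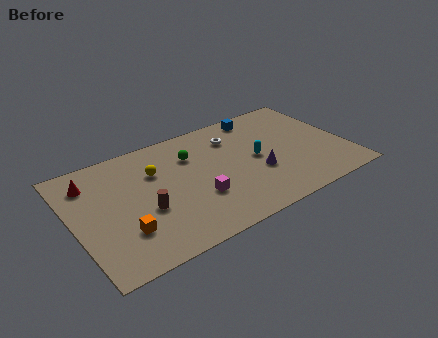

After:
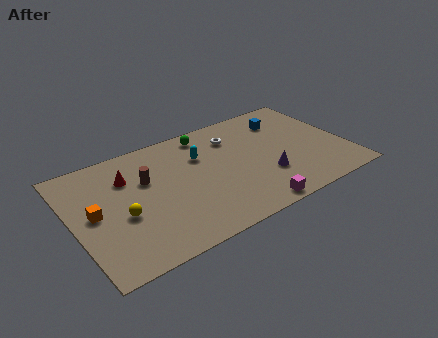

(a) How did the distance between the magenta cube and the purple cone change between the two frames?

-1.2

The distance was about 3.7 in the first image and 2.5 in the second, so they moved 1.2 units closer together.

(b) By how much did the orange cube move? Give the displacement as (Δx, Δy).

(-1.4, 2.1)

From the two frames, the orange cube sits at roughly (2.6, 2.6) before and (1.2, 4.7) after.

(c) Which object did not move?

the white torus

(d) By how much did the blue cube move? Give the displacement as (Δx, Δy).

(1.4, -1.0)

From the two frames, the blue cube sits at roughly (11.6, 8.1) before and (13.0, 7.1) after.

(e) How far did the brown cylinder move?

2.3

The brown cylinder was near (4.0, 3.6) before and (4.4, 5.9) after, so it travelled √(0.4² + 2.3²) ≈ 2.3 units.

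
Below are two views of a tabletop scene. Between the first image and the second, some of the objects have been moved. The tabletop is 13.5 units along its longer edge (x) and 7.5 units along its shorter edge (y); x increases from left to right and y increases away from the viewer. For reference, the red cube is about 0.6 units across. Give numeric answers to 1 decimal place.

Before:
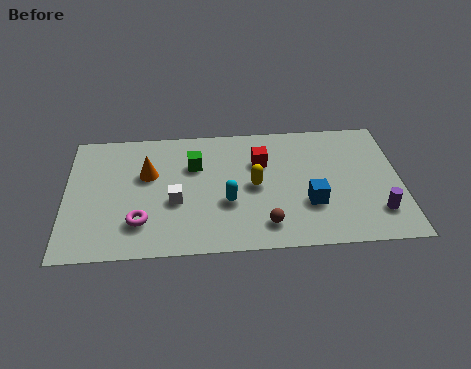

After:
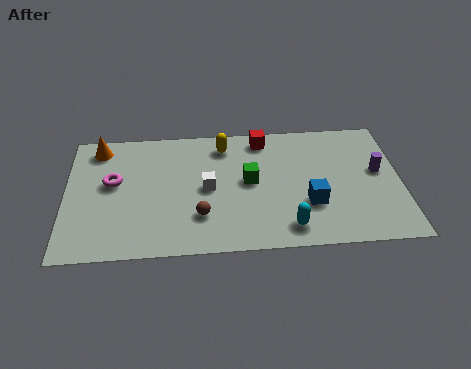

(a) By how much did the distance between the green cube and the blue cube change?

-2.5

They were about 5.3 units apart before and 2.8 after — 2.5 units closer together.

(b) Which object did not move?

the blue cube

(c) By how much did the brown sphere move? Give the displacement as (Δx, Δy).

(-2.6, 0.7)

The brown sphere started near (8.0, 1.4) and ended near (5.4, 2.1).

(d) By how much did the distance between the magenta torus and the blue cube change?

+1.3

Before: roughly 6.8 units apart; after: 8.1. That's 1.3 units further apart.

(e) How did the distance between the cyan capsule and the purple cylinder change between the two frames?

-1.3

The distance was about 6.1 in the first image and 4.8 in the second, so they moved 1.3 units closer together.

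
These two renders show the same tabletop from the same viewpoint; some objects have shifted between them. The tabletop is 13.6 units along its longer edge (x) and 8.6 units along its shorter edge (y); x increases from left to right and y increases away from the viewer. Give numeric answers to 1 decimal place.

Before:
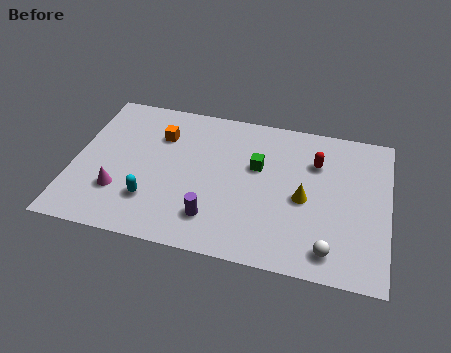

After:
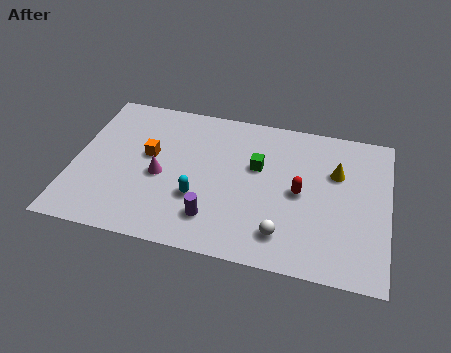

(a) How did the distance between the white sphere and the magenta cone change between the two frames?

-3.4

Before: roughly 9.2 units apart; after: 5.8. That's 3.4 units closer together.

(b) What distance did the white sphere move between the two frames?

2.0

The white sphere was near (11.2, 1.3) before and (9.2, 1.7) after, so it travelled √(2.0² + 0.4²) ≈ 2.0 units.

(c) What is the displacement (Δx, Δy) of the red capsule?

(-0.6, -1.9)

The red capsule was at about (10.4, 6.1) and moved to about (9.8, 4.2).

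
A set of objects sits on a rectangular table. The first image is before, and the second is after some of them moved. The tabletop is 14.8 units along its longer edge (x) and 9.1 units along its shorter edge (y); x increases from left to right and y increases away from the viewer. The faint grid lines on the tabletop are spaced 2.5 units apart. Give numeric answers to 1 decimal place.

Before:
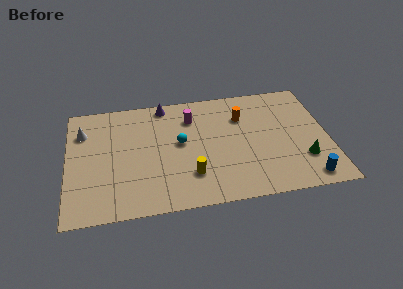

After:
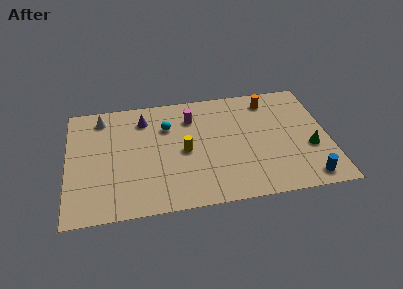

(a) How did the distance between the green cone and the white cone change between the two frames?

-0.6

They were about 13.1 units apart before and 12.5 after — 0.6 units closer together.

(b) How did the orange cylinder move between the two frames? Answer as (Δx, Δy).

(1.6, 1.1)

The orange cylinder was at about (10.0, 6.5) and moved to about (11.6, 7.6).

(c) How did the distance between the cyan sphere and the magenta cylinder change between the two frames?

-0.5

They were about 2.0 units apart before and 1.5 after — 0.5 units closer together.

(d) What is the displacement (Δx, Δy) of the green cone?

(0.4, 0.8)

The green cone was at about (13.3, 2.6) and moved to about (13.7, 3.4).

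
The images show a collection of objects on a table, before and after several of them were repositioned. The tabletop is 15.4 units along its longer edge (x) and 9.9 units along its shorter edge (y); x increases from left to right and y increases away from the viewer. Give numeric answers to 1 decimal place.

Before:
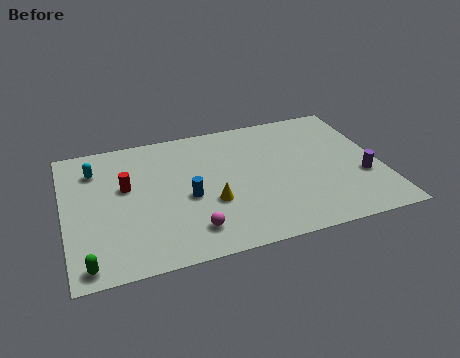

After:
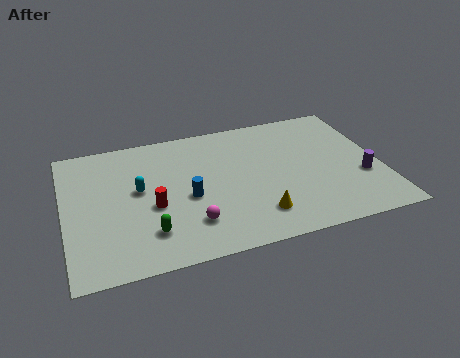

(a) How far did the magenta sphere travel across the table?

0.5

The magenta sphere moved from about (5.9, 1.9) to (5.9, 2.4), a distance of √(0.0² + 0.5²) ≈ 0.5.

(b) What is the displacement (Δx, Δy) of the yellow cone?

(2.1, -1.5)

The yellow cone started near (7.0, 3.6) and ended near (9.1, 2.1).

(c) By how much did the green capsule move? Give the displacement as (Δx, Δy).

(3.0, 1.3)

The green capsule was at about (0.9, 1.0) and moved to about (3.9, 2.3).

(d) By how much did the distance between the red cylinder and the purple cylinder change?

-1.4

They were about 11.6 units apart before and 10.2 after — 1.4 units closer together.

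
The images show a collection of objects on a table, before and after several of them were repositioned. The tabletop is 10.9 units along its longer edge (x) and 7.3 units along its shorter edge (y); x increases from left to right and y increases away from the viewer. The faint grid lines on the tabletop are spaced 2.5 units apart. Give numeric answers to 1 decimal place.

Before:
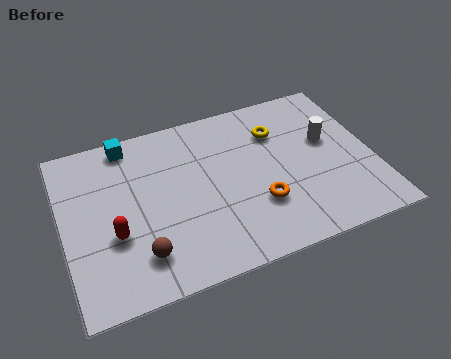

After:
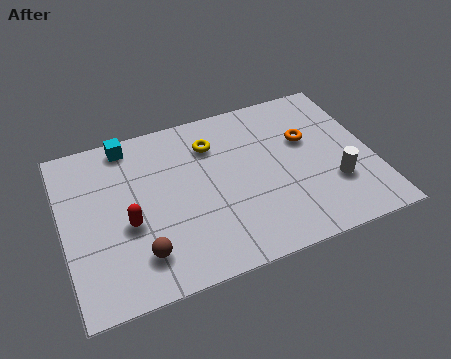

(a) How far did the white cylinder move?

2.0

The white cylinder moved from about (9.4, 4.3) to (9.4, 2.3), a distance of √(0.0² + 2.0²) ≈ 2.0.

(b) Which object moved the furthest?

the orange torus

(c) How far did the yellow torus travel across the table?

2.3

The yellow torus was near (7.7, 5.3) before and (5.4, 5.5) after, so it travelled √(2.3² + 0.2²) ≈ 2.3 units.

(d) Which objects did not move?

the brown sphere and the cyan cube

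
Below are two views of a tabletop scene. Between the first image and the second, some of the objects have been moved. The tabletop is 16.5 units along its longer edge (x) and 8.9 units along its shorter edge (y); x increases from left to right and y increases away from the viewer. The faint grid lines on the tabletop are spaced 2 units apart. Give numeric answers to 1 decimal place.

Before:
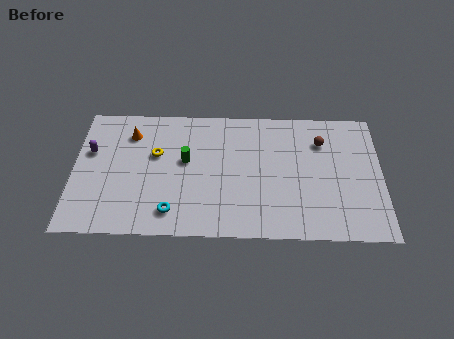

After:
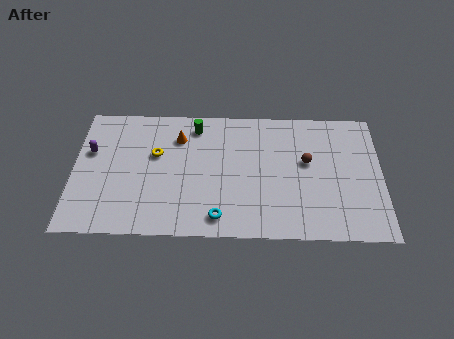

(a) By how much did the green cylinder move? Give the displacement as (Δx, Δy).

(0.5, 2.4)

The green cylinder was at about (6.0, 5.1) and moved to about (6.5, 7.5).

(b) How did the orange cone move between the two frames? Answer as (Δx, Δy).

(2.6, -0.2)

The orange cone was at about (3.0, 6.9) and moved to about (5.6, 6.7).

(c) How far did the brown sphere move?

1.6

The brown sphere moved from about (13.3, 6.6) to (12.5, 5.2), a distance of √(0.8² + 1.4²) ≈ 1.6.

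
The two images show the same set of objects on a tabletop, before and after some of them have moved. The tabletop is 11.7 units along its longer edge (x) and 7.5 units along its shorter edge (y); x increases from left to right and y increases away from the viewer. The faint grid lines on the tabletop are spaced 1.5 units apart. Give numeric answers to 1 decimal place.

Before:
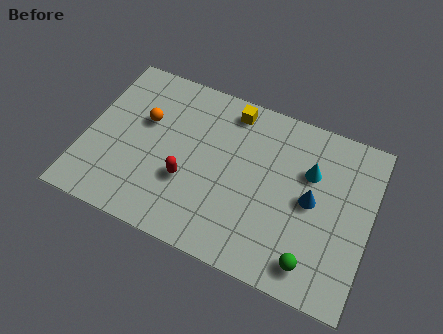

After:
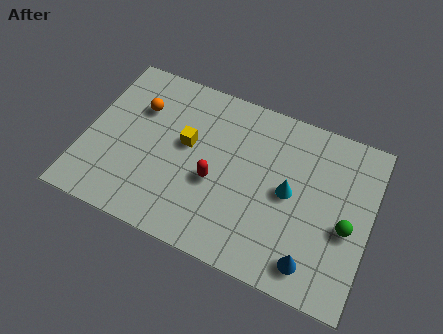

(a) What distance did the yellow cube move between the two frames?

2.7

The yellow cube moved from about (5.7, 6.5) to (4.1, 4.3), a distance of √(1.6² + 2.2²) ≈ 2.7.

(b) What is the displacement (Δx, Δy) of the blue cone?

(0.3, -2.6)

The blue cone started near (9.3, 3.8) and ended near (9.6, 1.2).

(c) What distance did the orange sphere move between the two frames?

0.6

The orange sphere moved from about (2.3, 4.7) to (2.0, 5.2), a distance of √(0.3² + 0.5²) ≈ 0.6.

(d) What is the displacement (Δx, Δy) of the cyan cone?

(-0.7, -1.2)

The cyan cone started near (9.1, 5.0) and ended near (8.4, 3.8).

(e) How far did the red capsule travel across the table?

1.2

The red capsule moved from about (4.3, 2.7) to (5.4, 3.1), a distance of √(1.1² + 0.4²) ≈ 1.2.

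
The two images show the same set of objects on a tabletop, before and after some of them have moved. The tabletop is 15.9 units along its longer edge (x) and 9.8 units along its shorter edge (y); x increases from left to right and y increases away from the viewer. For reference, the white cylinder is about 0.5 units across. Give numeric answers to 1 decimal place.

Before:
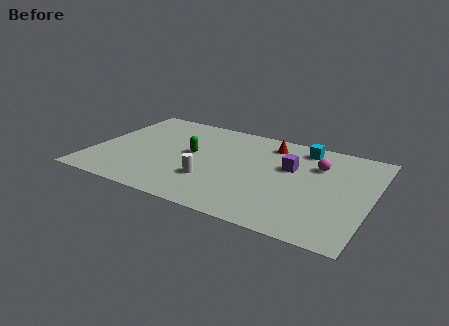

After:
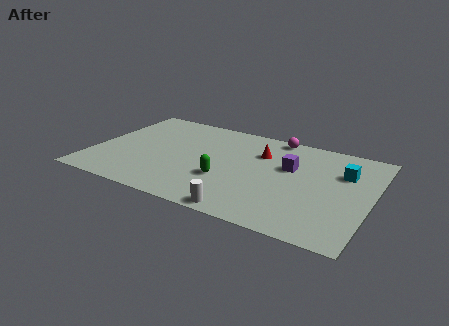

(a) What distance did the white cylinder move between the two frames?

3.2

The white cylinder moved from about (7.0, 3.0) to (9.3, 0.8), a distance of √(2.3² + 2.2²) ≈ 3.2.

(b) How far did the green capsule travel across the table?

2.9

The green capsule was near (5.6, 5.3) before and (7.8, 3.4) after, so it travelled √(2.2² + 1.9²) ≈ 2.9 units.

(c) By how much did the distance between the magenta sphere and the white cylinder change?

+1.3

The distance was about 6.9 in the first image and 8.2 in the second, so they moved 1.3 units further apart.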